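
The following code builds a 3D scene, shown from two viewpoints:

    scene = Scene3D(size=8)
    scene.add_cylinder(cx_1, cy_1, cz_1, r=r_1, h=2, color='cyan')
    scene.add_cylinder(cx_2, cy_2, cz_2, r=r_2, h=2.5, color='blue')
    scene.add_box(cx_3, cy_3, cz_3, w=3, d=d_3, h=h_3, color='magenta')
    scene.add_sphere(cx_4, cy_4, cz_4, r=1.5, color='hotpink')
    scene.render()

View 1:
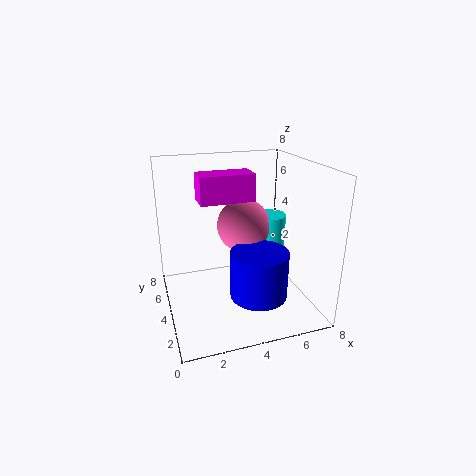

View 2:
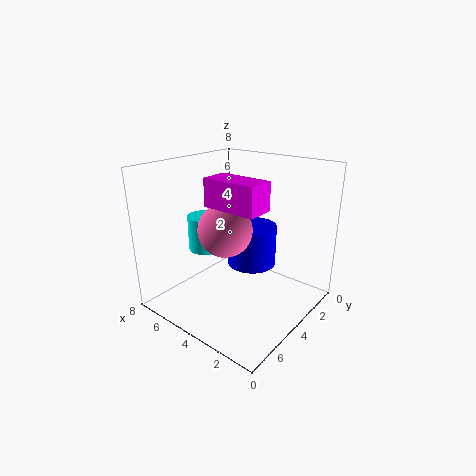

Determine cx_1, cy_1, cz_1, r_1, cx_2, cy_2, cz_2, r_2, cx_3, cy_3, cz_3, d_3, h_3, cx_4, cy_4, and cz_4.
cx_1 = 6, cy_1 = 4.5, cz_1 = 3, r_1 = 1, cx_2 = 4.5, cy_2 = 2, cz_2 = 1.5, r_2 = 1.5, cx_3 = 2, cy_3 = 4, cz_3 = 6, d_3 = 1.5, h_3 = 1.5, cx_4 = 4.5, cy_4 = 4.5, cz_4 = 4.5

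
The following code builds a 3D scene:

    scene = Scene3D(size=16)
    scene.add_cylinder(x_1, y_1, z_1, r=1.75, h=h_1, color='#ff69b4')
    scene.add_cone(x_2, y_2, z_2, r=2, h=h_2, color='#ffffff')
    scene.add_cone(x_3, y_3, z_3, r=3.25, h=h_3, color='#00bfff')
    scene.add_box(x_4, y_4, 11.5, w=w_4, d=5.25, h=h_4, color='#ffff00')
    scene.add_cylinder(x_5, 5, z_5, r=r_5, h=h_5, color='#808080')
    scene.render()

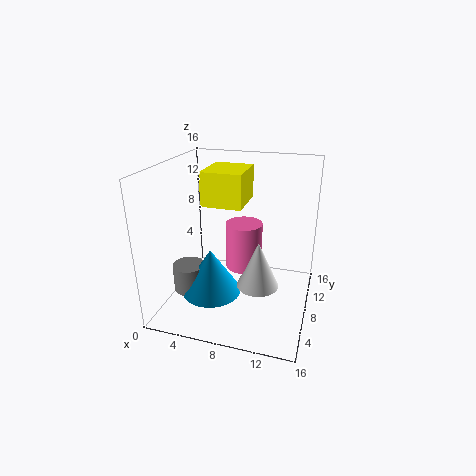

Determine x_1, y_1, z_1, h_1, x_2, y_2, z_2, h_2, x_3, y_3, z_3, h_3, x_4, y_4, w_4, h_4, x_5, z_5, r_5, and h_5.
x_1 = 9.75, y_1 = 4.25, z_1 = 7, h_1 = 4.5, x_2 = 11.5, y_2 = 3, z_2 = 5.75, h_2 = 4.5, x_3 = 5.75, y_3 = 5.25, z_3 = 2.5, h_3 = 5, x_4 = 4, y_4 = 7.25, w_4 = 4.5, h_4 = 3.75, x_5 = 3.25, z_5 = 2.5, r_5 = 1.75, h_5 = 3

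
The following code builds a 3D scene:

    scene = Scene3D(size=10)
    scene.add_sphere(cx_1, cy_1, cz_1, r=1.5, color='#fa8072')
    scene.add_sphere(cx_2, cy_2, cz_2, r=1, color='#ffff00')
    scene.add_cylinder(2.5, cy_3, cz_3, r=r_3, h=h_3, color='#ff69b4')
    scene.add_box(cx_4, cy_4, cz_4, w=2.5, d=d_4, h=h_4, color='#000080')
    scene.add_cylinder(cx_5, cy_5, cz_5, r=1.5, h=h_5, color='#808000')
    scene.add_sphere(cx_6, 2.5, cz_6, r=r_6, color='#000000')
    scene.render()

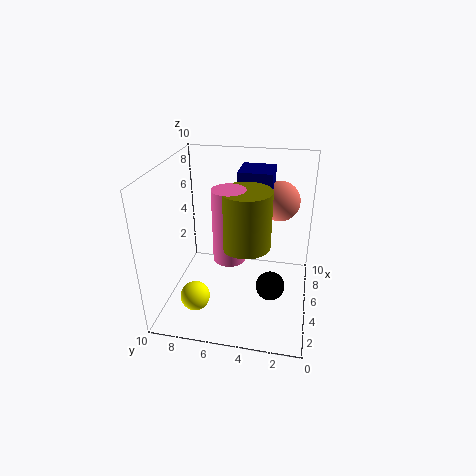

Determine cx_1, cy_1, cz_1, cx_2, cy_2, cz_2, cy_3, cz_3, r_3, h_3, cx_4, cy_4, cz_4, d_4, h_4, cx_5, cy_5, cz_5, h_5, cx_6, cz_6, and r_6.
cx_1 = 8.5, cy_1 = 2.5, cz_1 = 6.5, cx_2 = 2.5, cy_2 = 7.5, cz_2 = 1.5, cy_3 = 5, cz_3 = 5, r_3 = 1, h_3 = 4.5, cx_4 = 7, cy_4 = 3, cz_4 = 7, d_4 = 2.5, h_4 = 2, cx_5 = 2.5, cy_5 = 4, cz_5 = 6, h_5 = 3.5, cx_6 = 4, cz_6 = 2, r_6 = 1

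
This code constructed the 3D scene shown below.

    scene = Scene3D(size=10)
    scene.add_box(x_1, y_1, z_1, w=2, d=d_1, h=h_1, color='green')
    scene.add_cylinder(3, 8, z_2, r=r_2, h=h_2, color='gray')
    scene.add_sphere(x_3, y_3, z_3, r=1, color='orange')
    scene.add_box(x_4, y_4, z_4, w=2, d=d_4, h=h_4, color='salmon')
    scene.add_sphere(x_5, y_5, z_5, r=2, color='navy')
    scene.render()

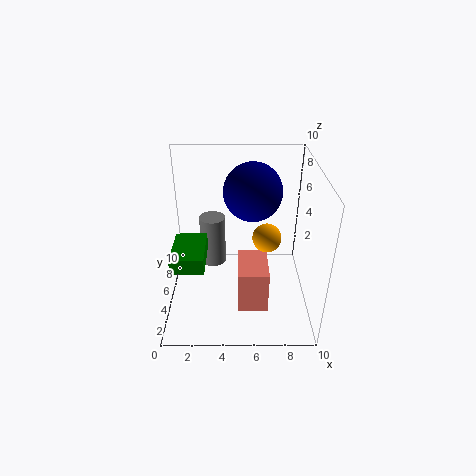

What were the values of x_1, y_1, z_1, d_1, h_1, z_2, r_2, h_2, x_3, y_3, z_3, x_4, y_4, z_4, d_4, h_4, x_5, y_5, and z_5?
x_1 = 1; y_1 = 1; z_1 = 5; d_1 = 3; h_1 = 1; z_2 = 1; r_2 = 1; h_2 = 4; x_3 = 7; y_3 = 5; z_3 = 5; x_4 = 5; y_4 = 2; z_4 = 1; d_4 = 3; h_4 = 3; x_5 = 6; y_5 = 6; z_5 = 8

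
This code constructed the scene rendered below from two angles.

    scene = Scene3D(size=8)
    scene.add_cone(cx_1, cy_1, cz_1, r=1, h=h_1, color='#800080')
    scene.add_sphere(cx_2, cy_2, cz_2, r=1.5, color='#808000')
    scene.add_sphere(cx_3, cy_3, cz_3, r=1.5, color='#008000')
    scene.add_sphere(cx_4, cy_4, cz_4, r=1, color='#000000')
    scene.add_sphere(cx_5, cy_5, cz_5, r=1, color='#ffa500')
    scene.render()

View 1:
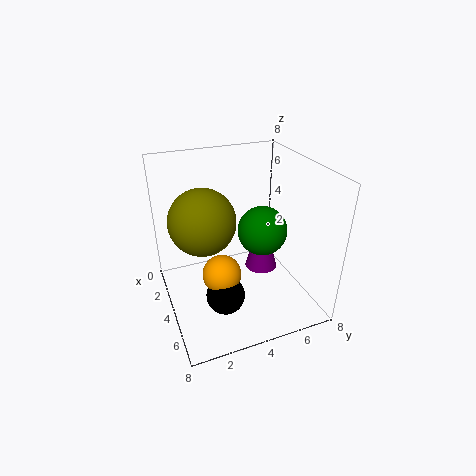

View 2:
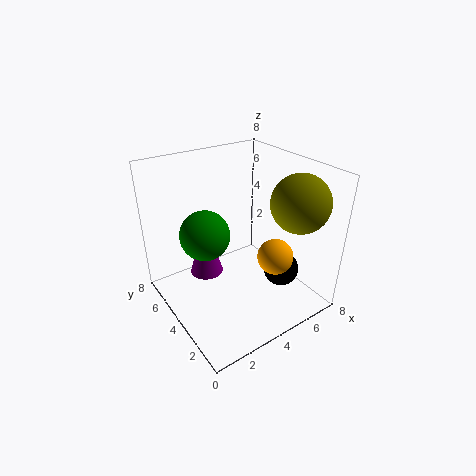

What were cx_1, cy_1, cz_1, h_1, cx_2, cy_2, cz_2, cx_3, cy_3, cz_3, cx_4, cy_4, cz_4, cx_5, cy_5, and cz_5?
cx_1 = 3; cy_1 = 6; cz_1 = 1; h_1 = 3.5; cx_2 = 6; cy_2 = 1.5; cz_2 = 6.5; cx_3 = 3; cy_3 = 6; cz_3 = 3.5; cx_4 = 6; cy_4 = 2.5; cz_4 = 2; cx_5 = 5.5; cy_5 = 2.5; cz_5 = 3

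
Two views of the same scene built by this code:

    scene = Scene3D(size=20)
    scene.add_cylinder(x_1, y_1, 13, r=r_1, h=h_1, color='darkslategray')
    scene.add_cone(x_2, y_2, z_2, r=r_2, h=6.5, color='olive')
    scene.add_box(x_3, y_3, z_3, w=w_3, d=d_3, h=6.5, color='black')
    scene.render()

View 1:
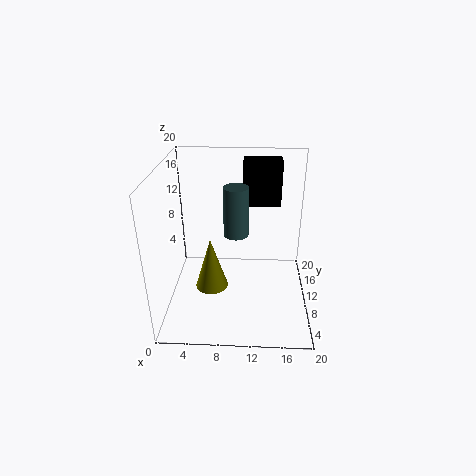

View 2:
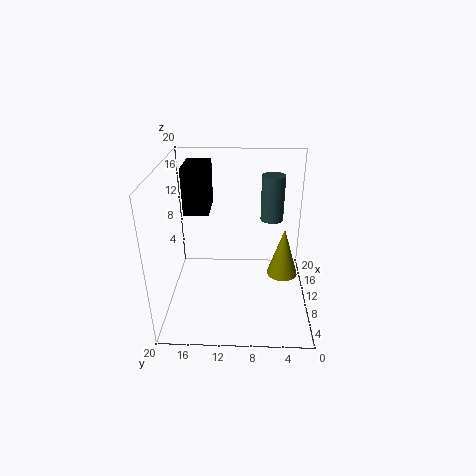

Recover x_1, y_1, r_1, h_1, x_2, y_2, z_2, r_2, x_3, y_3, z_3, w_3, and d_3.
x_1 = 10, y_1 = 5.5, r_1 = 1.5, h_1 = 6, x_2 = 7, y_2 = 4, z_2 = 6.5, r_2 = 2, x_3 = 10.5, y_3 = 14, z_3 = 13, w_3 = 5.5, d_3 = 3.5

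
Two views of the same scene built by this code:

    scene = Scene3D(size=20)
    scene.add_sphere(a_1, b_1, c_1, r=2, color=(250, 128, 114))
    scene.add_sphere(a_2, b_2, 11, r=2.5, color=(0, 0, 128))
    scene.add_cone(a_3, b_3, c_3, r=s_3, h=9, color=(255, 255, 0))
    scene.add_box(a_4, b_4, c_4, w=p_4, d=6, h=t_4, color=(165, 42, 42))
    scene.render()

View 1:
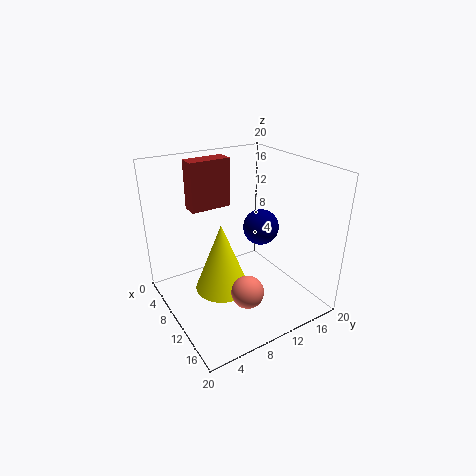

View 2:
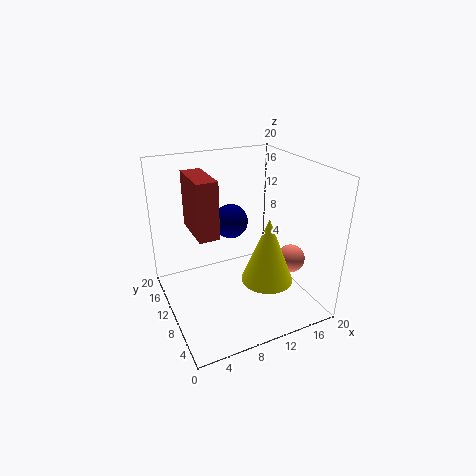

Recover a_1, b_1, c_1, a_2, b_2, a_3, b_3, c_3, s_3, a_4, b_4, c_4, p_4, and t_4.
a_1 = 17
b_1 = 7
c_1 = 6.5
a_2 = 10.5
b_2 = 13.5
a_3 = 12.5
b_3 = 6
c_3 = 5
s_3 = 3.5
a_4 = 3
b_4 = 5.5
c_4 = 13
p_4 = 2.5
t_4 = 7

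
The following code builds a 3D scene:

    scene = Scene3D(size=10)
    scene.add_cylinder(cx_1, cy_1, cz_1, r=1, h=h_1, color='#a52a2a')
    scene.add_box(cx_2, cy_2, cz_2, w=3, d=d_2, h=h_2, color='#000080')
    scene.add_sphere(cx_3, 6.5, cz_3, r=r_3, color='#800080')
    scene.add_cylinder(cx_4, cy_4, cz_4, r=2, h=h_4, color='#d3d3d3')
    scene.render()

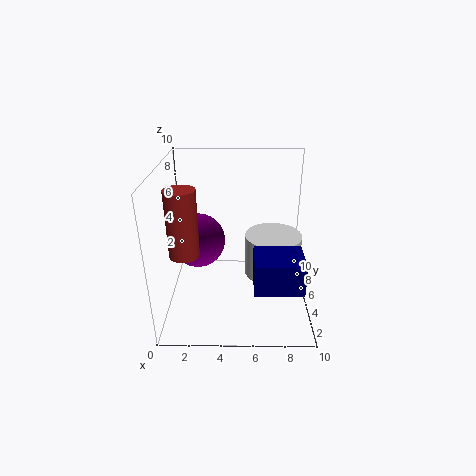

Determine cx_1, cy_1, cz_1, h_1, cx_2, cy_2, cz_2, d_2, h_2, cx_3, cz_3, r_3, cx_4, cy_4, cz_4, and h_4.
cx_1 = 1.5, cy_1 = 3.5, cz_1 = 4.5, h_1 = 4.5, cx_2 = 6, cy_2 = 0.5, cz_2 = 3.5, d_2 = 2.5, h_2 = 2, cx_3 = 2, cz_3 = 4, r_3 = 2, cx_4 = 7.5, cy_4 = 5.5, cz_4 = 2, h_4 = 3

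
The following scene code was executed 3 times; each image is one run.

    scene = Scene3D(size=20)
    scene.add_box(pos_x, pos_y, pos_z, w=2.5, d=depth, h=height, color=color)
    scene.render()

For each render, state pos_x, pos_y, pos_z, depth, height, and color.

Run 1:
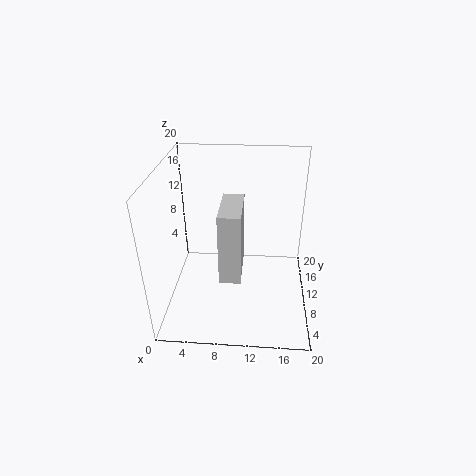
pos_x = 8.5; pos_y = 1; pos_z = 9.5; depth = 6; height = 8.5; color = 'lightgray'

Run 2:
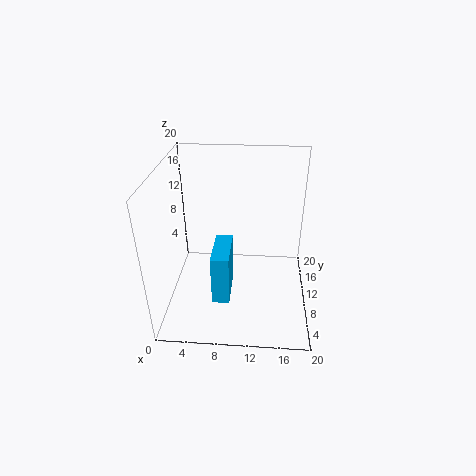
pos_x = 6.5; pos_y = 6.5; pos_z = 1; depth = 6.5; height = 7.5; color = 'deepskyblue'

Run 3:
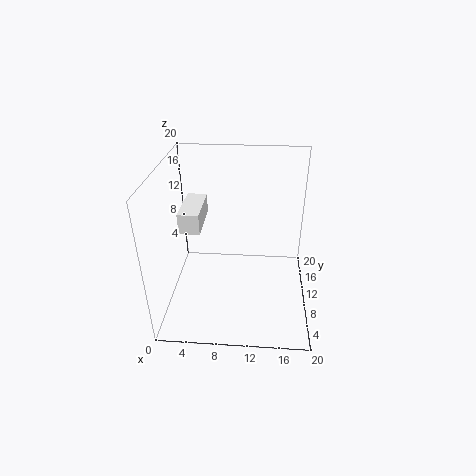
pos_x = 3.5; pos_y = 4; pos_z = 14; depth = 6; height = 2.5; color = 'white'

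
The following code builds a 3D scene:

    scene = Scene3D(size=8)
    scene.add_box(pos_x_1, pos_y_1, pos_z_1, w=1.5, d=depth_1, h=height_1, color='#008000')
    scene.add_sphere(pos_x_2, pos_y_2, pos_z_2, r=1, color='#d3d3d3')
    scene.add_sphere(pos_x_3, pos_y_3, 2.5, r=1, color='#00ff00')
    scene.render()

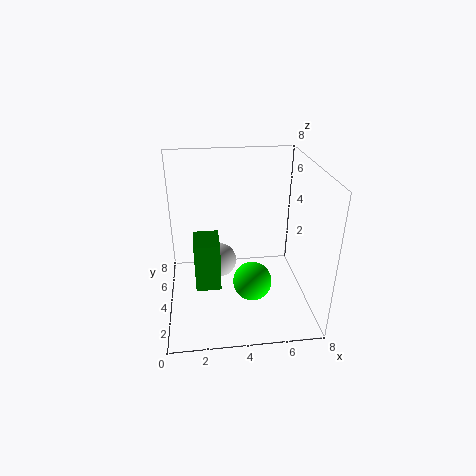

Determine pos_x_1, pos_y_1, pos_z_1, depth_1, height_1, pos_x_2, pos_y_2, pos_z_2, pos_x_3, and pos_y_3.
pos_x_1 = 1.5; pos_y_1 = 4; pos_z_1 = 0.5; depth_1 = 2; height_1 = 3; pos_x_2 = 3; pos_y_2 = 5; pos_z_2 = 2; pos_x_3 = 4.5; pos_y_3 = 2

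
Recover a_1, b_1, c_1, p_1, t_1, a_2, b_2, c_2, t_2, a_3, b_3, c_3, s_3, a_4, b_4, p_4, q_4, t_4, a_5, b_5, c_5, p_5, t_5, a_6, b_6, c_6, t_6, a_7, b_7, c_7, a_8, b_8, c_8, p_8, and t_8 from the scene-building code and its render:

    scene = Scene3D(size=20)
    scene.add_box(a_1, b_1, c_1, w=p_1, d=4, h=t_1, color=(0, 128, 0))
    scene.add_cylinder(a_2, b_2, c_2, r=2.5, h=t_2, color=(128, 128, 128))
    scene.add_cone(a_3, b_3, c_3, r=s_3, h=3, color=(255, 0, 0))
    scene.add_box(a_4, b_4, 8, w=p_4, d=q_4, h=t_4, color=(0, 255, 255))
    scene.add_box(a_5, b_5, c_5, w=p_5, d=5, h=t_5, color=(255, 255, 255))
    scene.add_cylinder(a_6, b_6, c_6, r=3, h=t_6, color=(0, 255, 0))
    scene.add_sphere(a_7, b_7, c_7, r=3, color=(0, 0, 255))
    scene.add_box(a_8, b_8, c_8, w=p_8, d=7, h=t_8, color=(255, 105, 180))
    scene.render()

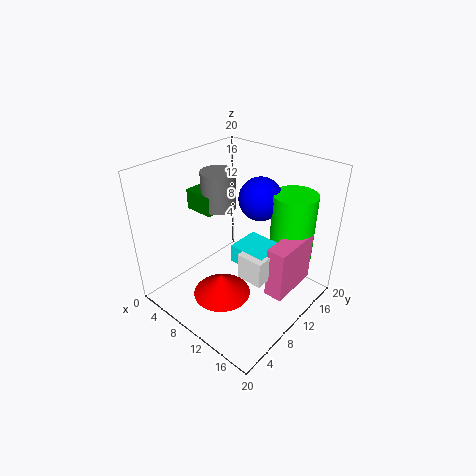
a_1 = 1, b_1 = 9, c_1 = 12, p_1 = 4.5, t_1 = 3, a_2 = 5, b_2 = 11.5, c_2 = 12.5, t_2 = 5.5, a_3 = 10, b_3 = 6.5, c_3 = 2.5, s_3 = 4, a_4 = 11, b_4 = 7.5, p_4 = 5, q_4 = 4.5, t_4 = 2.5, a_5 = 13, b_5 = 6.5, c_5 = 7, p_5 = 3.5, t_5 = 3.5, a_6 = 15.5, b_6 = 15, c_6 = 7, t_6 = 9.5, a_7 = 11, b_7 = 13.5, c_7 = 15, a_8 = 16, b_8 = 8.5, c_8 = 4.5, p_8 = 2.5, t_8 = 7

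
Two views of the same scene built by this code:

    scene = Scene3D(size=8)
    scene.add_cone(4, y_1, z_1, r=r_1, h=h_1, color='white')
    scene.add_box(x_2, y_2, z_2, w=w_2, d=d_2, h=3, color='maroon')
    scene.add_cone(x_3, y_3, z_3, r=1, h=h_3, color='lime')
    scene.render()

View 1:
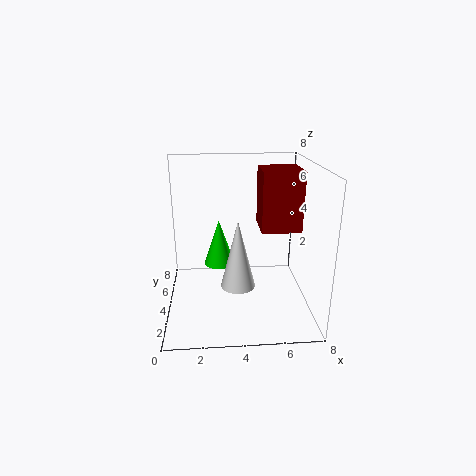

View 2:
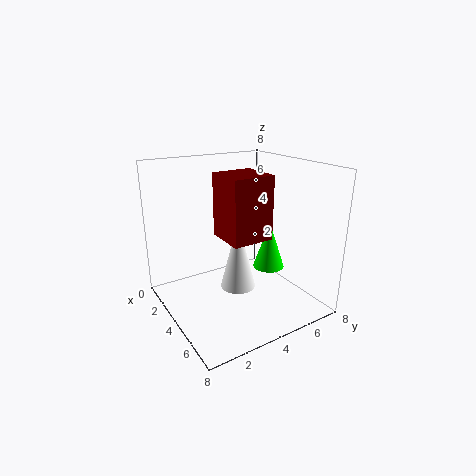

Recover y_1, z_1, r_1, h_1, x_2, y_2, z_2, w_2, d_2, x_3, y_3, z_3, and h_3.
y_1 = 4, z_1 = 1, r_1 = 1, h_1 = 4, x_2 = 5, y_2 = 2, z_2 = 5, w_2 = 2, d_2 = 2, x_3 = 3, y_3 = 7, z_3 = 1, h_3 = 3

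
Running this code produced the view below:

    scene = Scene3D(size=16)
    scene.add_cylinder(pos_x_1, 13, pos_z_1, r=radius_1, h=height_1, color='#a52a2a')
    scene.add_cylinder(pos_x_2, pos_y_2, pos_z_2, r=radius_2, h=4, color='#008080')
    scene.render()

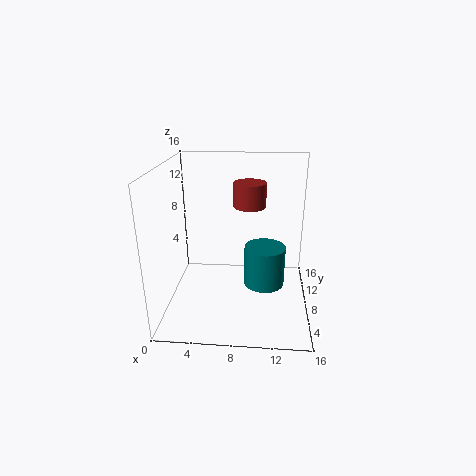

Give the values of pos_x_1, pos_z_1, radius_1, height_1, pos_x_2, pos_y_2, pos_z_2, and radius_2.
pos_x_1 = 9
pos_z_1 = 10
radius_1 = 2
height_1 = 3
pos_x_2 = 11
pos_y_2 = 4
pos_z_2 = 5
radius_2 = 2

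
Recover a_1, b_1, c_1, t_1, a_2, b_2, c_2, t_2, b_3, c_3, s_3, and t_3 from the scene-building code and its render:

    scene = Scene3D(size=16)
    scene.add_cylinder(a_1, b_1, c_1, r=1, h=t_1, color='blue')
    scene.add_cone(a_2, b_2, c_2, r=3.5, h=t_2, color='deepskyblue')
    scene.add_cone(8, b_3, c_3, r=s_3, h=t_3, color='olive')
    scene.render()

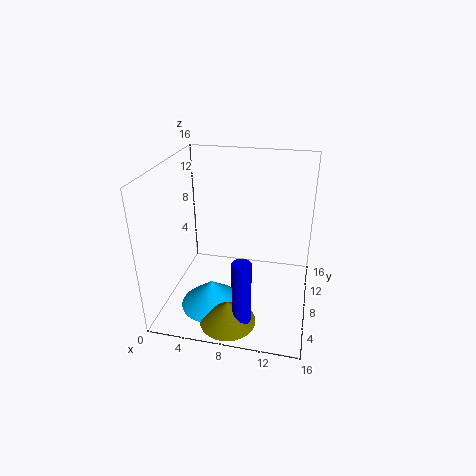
a_1 = 9.5, b_1 = 3, c_1 = 0.5, t_1 = 7.5, a_2 = 5.5, b_2 = 5.5, c_2 = 0.5, t_2 = 3, b_3 = 3, c_3 = 0.5, s_3 = 3, t_3 = 2.5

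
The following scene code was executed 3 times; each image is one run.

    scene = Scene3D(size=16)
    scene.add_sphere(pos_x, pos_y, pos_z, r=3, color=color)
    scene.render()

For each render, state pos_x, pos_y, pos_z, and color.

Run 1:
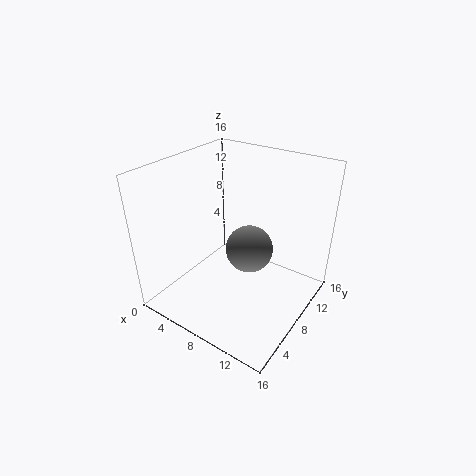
pos_x = 7
pos_y = 12
pos_z = 4
color = 'gray'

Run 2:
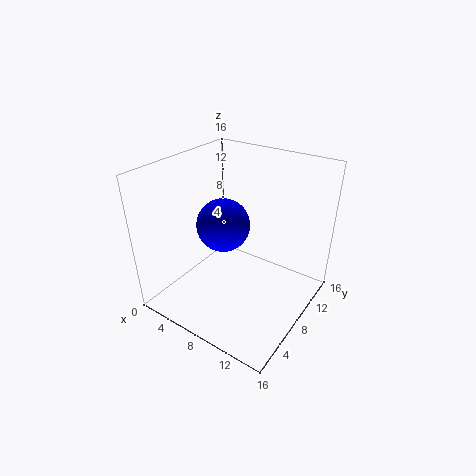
pos_x = 6
pos_y = 8
pos_z = 9
color = 'blue'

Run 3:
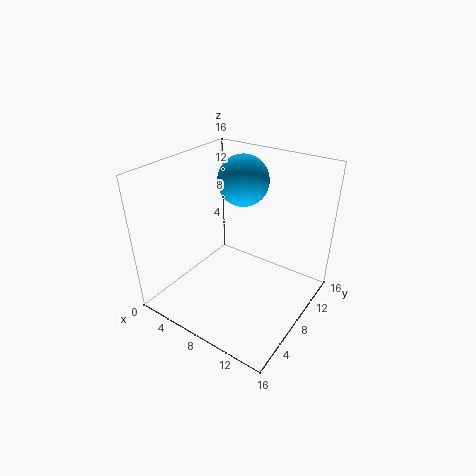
pos_x = 6
pos_y = 12
pos_z = 13
color = 'deepskyblue'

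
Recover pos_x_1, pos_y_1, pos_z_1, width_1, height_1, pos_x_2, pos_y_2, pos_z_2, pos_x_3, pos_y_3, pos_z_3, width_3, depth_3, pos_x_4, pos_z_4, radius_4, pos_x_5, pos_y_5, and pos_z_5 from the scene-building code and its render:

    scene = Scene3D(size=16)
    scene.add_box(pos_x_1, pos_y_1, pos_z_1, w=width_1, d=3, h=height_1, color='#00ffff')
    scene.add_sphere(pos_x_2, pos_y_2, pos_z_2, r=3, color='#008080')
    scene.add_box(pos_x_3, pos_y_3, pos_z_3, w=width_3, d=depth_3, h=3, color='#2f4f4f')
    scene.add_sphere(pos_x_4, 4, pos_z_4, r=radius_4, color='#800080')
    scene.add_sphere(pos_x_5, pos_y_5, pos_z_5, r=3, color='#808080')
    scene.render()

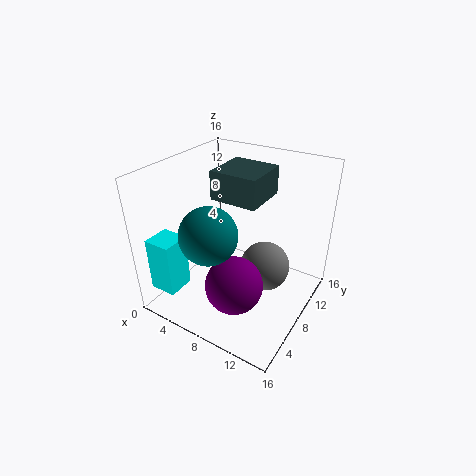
pos_x_1 = 1, pos_y_1 = 1, pos_z_1 = 3, width_1 = 3, height_1 = 6, pos_x_2 = 7, pos_y_2 = 4, pos_z_2 = 10, pos_x_3 = 6, pos_y_3 = 6, pos_z_3 = 13, width_3 = 5, depth_3 = 5, pos_x_4 = 10, pos_z_4 = 5, radius_4 = 3, pos_x_5 = 10, pos_y_5 = 11, pos_z_5 = 3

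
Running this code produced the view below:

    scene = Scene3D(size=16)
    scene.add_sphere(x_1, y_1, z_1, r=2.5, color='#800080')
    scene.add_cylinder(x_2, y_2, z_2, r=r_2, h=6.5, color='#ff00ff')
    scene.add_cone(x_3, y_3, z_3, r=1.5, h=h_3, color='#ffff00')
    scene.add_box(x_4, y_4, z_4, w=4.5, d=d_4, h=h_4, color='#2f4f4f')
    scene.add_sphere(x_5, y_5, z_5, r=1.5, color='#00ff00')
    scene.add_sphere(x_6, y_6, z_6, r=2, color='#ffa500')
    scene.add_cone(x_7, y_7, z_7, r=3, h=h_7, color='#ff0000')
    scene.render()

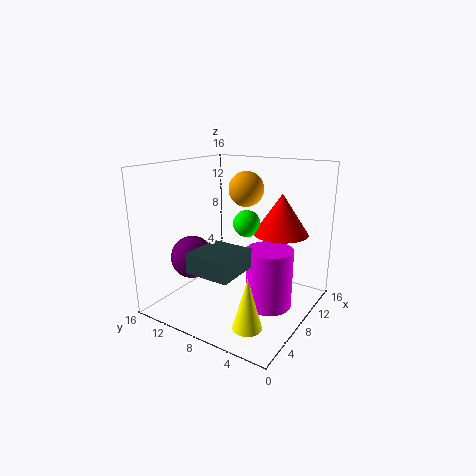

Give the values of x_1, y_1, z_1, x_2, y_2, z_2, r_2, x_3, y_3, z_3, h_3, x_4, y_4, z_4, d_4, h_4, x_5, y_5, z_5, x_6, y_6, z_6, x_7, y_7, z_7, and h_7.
x_1 = 6.5
y_1 = 13.5
z_1 = 5
x_2 = 8
y_2 = 4
z_2 = 1
r_2 = 2.5
x_3 = 3.5
y_3 = 4
z_3 = 0.5
h_3 = 5.5
x_4 = 0.5
y_4 = 4.5
z_4 = 6.5
d_4 = 4.5
h_4 = 2
x_5 = 9
y_5 = 7.5
z_5 = 9.5
x_6 = 10.5
y_6 = 8.5
z_6 = 13
x_7 = 10.5
y_7 = 4
z_7 = 8.5
h_7 = 4.5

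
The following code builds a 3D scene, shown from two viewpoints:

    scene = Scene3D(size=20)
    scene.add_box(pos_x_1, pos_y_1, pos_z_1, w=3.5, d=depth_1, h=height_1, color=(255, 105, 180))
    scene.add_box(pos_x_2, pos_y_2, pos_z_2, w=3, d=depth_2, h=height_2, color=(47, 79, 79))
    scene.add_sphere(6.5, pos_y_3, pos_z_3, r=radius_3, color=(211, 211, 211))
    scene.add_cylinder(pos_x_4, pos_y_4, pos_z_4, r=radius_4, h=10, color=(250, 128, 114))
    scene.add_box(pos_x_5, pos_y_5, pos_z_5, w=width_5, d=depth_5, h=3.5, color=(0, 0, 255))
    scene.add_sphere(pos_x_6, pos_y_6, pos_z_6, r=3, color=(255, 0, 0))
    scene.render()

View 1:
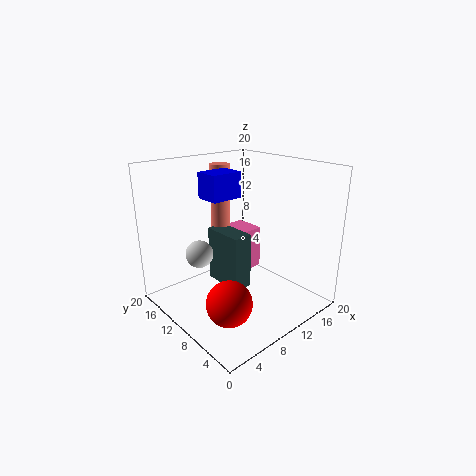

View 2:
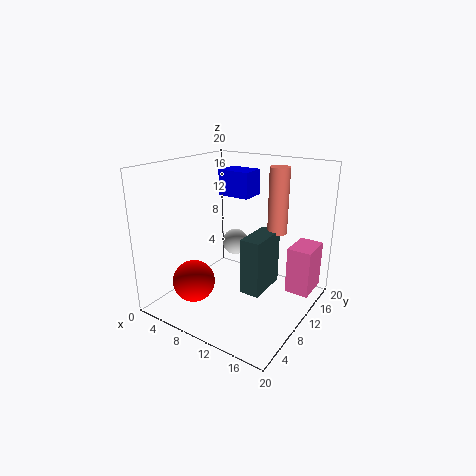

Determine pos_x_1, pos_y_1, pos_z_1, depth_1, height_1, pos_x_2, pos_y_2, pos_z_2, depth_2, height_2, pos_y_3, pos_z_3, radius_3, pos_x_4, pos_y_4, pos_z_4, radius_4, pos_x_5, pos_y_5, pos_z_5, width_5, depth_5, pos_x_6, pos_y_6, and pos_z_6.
pos_x_1 = 15.5, pos_y_1 = 14.5, pos_z_1 = 1, depth_1 = 5, height_1 = 7, pos_x_2 = 10, pos_y_2 = 10.5, pos_z_2 = 1, depth_2 = 6.5, height_2 = 8.5, pos_y_3 = 14.5, pos_z_3 = 7, radius_3 = 2, pos_x_4 = 12.5, pos_y_4 = 17, pos_z_4 = 9, radius_4 = 1.5, pos_x_5 = 6.5, pos_y_5 = 10.5, pos_z_5 = 15.5, width_5 = 4.5, depth_5 = 3.5, pos_x_6 = 5, pos_y_6 = 6, pos_z_6 = 3.5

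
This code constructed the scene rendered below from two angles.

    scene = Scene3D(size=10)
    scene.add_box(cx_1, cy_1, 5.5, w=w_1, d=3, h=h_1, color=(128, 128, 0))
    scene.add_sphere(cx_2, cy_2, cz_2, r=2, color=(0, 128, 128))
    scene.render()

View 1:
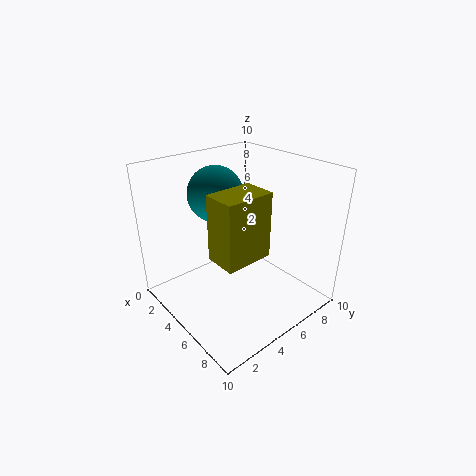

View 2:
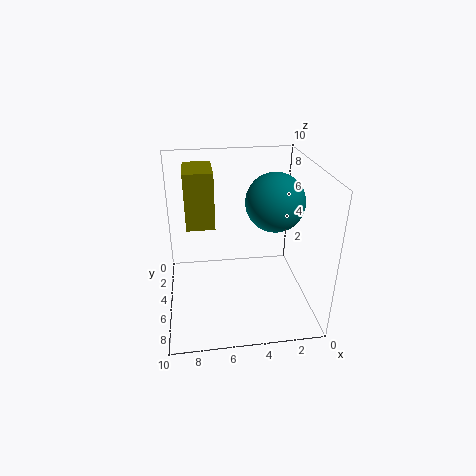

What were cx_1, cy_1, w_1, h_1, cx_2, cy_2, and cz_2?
cx_1 = 6.5
cy_1 = 1.5
w_1 = 2
h_1 = 4
cx_2 = 2.5
cy_2 = 5
cz_2 = 7.5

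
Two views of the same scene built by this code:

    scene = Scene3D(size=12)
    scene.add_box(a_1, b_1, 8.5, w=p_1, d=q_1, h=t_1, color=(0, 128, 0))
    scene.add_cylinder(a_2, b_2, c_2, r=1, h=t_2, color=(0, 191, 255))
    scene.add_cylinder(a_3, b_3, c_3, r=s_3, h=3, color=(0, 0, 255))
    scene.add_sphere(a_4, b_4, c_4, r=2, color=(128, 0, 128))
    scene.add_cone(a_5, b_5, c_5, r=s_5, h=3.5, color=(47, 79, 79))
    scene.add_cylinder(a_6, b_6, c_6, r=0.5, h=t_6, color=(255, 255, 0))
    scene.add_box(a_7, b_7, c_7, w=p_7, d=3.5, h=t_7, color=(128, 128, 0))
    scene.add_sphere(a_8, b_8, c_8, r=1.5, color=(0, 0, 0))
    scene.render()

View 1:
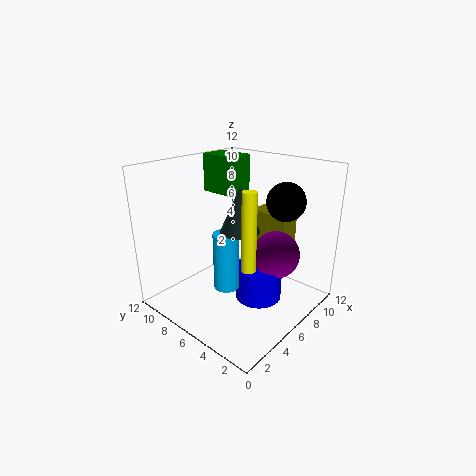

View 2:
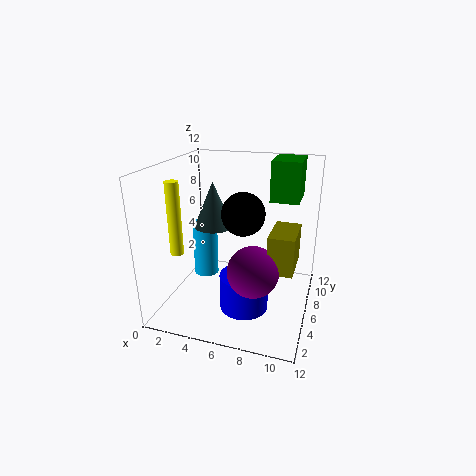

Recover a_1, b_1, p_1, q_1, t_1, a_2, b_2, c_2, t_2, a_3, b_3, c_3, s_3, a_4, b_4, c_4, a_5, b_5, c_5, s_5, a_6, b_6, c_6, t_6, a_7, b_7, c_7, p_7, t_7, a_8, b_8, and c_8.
a_1 = 8, b_1 = 8.5, p_1 = 2.5, q_1 = 3.5, t_1 = 3.5, a_2 = 3.5, b_2 = 5, c_2 = 3, t_2 = 4.5, a_3 = 7, b_3 = 4.5, c_3 = 0.5, s_3 = 2, a_4 = 8, b_4 = 3.5, c_4 = 4.5, a_5 = 4.5, b_5 = 4.5, c_5 = 7.5, s_5 = 1.5, a_6 = 2.5, b_6 = 2, c_6 = 6, t_6 = 5.5, a_7 = 9, b_7 = 3.5, c_7 = 4.5, p_7 = 2, t_7 = 3, a_8 = 7.5, b_8 = 2.5, c_8 = 9.5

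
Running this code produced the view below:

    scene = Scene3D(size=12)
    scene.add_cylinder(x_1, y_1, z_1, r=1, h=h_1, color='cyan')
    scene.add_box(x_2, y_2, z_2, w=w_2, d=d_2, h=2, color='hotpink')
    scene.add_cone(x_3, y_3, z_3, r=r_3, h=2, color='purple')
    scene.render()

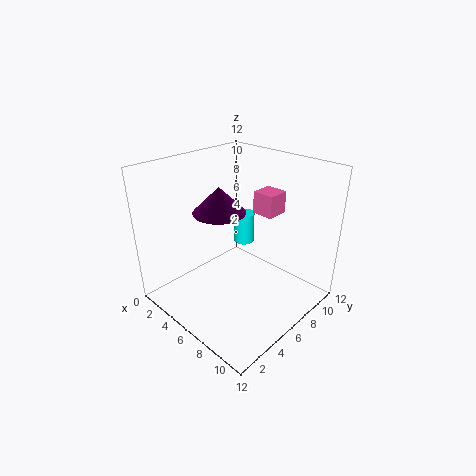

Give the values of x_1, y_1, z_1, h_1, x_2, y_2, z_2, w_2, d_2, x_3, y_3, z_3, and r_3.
x_1 = 3
y_1 = 10
z_1 = 3
h_1 = 3
x_2 = 5
y_2 = 9
z_2 = 7
w_2 = 2
d_2 = 2
x_3 = 6
y_3 = 4
z_3 = 9
r_3 = 2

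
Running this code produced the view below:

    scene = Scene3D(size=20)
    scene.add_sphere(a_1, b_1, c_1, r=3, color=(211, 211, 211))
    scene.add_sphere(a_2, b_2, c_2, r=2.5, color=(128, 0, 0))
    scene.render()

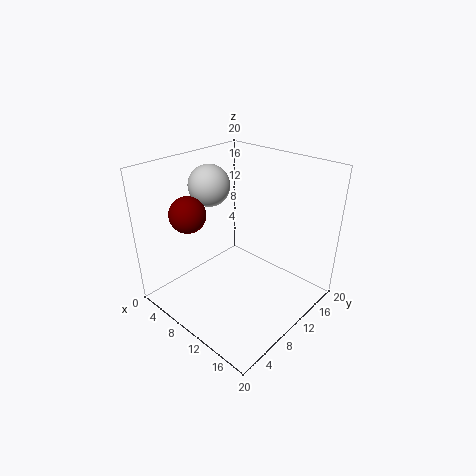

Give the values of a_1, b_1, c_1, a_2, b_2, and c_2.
a_1 = 4
b_1 = 10.5
c_1 = 16
a_2 = 5
b_2 = 5.5
c_2 = 13.5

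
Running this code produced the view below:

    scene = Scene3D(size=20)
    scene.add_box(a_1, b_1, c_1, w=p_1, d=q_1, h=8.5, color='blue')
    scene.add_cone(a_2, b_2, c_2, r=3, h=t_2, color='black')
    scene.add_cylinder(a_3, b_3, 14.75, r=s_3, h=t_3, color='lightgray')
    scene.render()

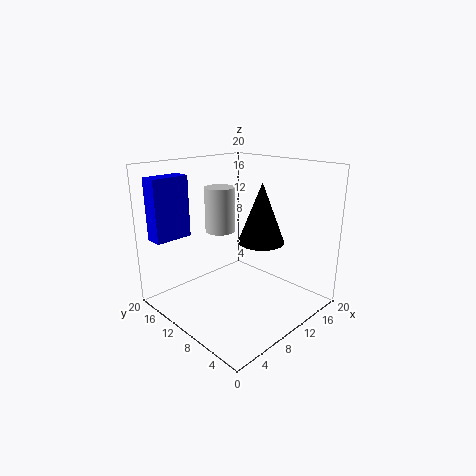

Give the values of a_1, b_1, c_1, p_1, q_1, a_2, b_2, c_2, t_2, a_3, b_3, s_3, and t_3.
a_1 = 0.75
b_1 = 15.5
c_1 = 10
p_1 = 5.25
q_1 = 2.5
a_2 = 10.25
b_2 = 6
c_2 = 10.5
t_2 = 7.75
a_3 = 1.5
b_3 = 4
s_3 = 1.5
t_3 = 4.5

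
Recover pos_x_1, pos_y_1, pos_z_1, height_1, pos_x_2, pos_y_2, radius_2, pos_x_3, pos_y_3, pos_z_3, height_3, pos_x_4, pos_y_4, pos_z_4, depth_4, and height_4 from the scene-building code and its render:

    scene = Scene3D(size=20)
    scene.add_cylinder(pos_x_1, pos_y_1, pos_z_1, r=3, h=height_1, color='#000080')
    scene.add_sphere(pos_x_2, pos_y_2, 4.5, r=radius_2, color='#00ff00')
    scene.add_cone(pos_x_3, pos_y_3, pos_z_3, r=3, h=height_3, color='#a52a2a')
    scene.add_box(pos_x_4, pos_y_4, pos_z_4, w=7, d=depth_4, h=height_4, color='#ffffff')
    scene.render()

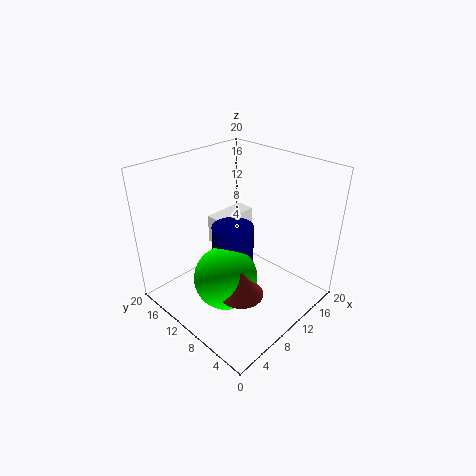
pos_x_1 = 10.5, pos_y_1 = 11.5, pos_z_1 = 3, height_1 = 8, pos_x_2 = 7.5, pos_y_2 = 10, radius_2 = 4.5, pos_x_3 = 7, pos_y_3 = 6.5, pos_z_3 = 4, height_3 = 3.5, pos_x_4 = 11.5, pos_y_4 = 15, pos_z_4 = 5.5, depth_4 = 3, height_4 = 4.5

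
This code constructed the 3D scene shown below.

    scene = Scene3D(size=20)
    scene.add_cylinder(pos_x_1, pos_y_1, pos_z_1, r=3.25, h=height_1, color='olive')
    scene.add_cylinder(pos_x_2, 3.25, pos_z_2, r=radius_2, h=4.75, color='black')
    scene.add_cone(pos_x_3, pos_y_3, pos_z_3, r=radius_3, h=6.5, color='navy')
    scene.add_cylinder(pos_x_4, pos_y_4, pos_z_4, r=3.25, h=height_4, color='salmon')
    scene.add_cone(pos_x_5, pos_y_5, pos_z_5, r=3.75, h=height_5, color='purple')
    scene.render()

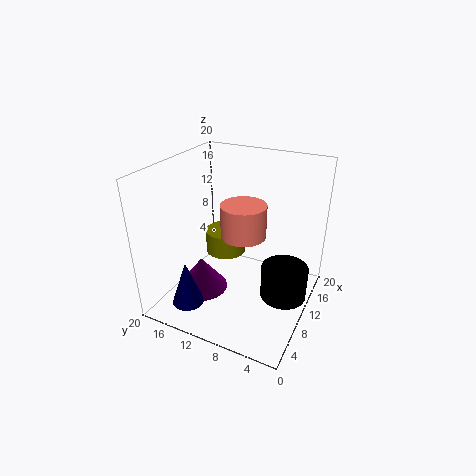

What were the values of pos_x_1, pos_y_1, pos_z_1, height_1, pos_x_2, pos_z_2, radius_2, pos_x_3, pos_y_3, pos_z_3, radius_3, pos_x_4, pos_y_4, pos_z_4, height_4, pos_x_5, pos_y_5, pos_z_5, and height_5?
pos_x_1 = 16, pos_y_1 = 15.25, pos_z_1 = 3.5, height_1 = 3.75, pos_x_2 = 11, pos_z_2 = 1.75, radius_2 = 3.25, pos_x_3 = 4.75, pos_y_3 = 15.5, pos_z_3 = 0.75, radius_3 = 2.25, pos_x_4 = 11.75, pos_y_4 = 10, pos_z_4 = 9.5, height_4 = 4.75, pos_x_5 = 8.75, pos_y_5 = 15.5, pos_z_5 = 0.75, height_5 = 5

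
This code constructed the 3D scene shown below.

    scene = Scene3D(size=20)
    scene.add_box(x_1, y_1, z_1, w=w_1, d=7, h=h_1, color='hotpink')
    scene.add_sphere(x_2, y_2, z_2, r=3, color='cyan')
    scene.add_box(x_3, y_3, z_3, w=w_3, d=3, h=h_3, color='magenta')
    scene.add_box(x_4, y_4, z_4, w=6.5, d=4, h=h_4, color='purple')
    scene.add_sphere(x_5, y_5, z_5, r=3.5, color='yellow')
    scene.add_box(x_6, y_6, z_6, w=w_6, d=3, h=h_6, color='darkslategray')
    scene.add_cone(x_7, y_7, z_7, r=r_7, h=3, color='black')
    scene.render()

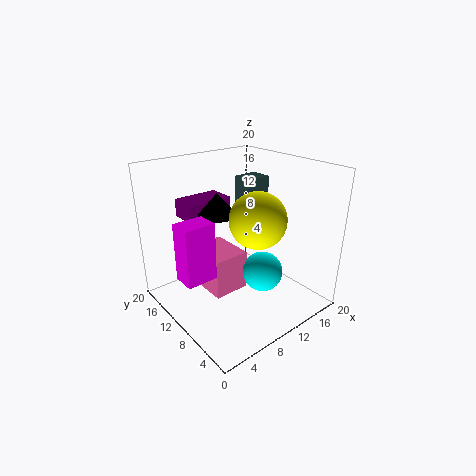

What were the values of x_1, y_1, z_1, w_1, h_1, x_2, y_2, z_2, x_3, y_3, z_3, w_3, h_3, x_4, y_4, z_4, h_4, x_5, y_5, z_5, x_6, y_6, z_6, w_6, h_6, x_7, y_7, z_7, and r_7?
x_1 = 7, y_1 = 11, z_1 = 0.5, w_1 = 5.5, h_1 = 6, x_2 = 14, y_2 = 9, z_2 = 3.5, x_3 = 0.5, y_3 = 7.5, z_3 = 7, w_3 = 4, h_3 = 7.5, x_4 = 4.5, y_4 = 13, z_4 = 12.5, h_4 = 2.5, x_5 = 9, y_5 = 5, z_5 = 14.5, x_6 = 11.5, y_6 = 9.5, z_6 = 12, w_6 = 3.5, h_6 = 6, x_7 = 7, y_7 = 10.5, z_7 = 14, r_7 = 2.5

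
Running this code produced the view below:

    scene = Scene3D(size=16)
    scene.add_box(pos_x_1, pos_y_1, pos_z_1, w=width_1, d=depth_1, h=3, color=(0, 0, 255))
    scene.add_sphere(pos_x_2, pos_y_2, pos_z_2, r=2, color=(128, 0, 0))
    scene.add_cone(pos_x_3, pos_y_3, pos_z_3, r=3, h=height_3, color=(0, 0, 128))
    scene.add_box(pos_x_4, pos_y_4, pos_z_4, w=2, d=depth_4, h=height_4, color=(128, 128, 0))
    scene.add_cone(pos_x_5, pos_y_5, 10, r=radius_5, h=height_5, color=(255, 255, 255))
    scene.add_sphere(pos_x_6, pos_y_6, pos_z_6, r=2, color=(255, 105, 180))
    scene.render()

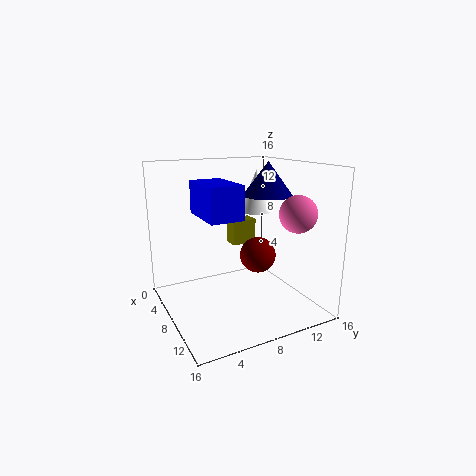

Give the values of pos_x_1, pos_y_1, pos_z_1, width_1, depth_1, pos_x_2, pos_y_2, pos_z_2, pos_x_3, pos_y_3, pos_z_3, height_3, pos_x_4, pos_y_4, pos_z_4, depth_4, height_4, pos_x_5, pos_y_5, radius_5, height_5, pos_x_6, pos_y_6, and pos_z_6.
pos_x_1 = 10; pos_y_1 = 2; pos_z_1 = 12; width_1 = 5; depth_1 = 3; pos_x_2 = 9; pos_y_2 = 10; pos_z_2 = 6; pos_x_3 = 6; pos_y_3 = 13; pos_z_3 = 12; height_3 = 4; pos_x_4 = 3; pos_y_4 = 9; pos_z_4 = 6; depth_4 = 3; height_4 = 3; pos_x_5 = 5; pos_y_5 = 12; radius_5 = 2; height_5 = 5; pos_x_6 = 12; pos_y_6 = 13; pos_z_6 = 11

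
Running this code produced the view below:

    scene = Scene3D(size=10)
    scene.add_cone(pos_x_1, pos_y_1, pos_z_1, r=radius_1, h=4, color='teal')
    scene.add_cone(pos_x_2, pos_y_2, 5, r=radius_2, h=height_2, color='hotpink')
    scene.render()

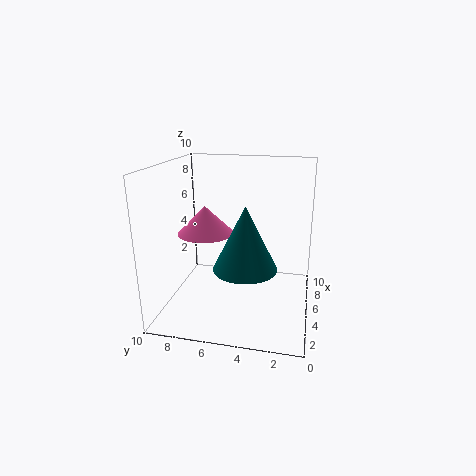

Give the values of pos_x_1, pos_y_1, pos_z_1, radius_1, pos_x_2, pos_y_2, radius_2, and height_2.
pos_x_1 = 2.5; pos_y_1 = 4; pos_z_1 = 4; radius_1 = 2; pos_x_2 = 5.5; pos_y_2 = 7.5; radius_2 = 2; height_2 = 2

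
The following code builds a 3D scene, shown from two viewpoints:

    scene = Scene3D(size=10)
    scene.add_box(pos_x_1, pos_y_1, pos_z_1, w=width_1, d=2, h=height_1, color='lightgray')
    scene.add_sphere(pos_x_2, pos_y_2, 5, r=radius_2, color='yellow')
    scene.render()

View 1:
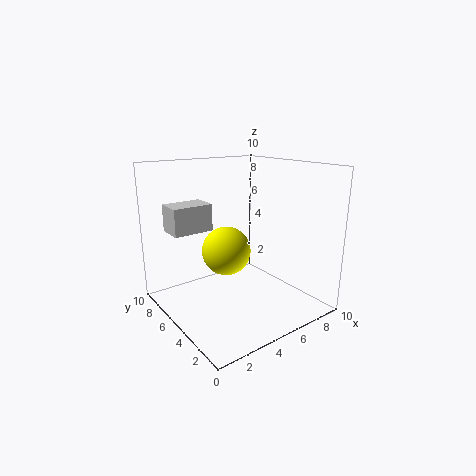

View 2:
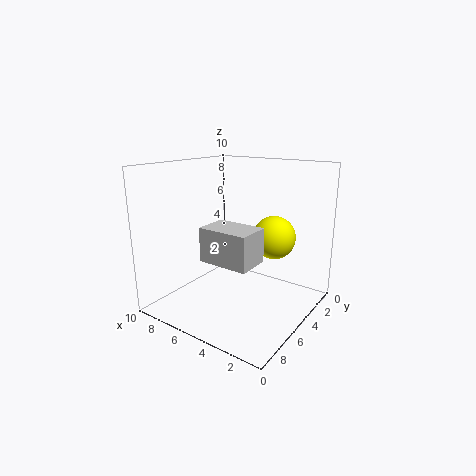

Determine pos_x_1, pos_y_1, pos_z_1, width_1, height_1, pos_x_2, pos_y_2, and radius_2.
pos_x_1 = 1.5; pos_y_1 = 7.5; pos_z_1 = 5; width_1 = 3; height_1 = 2; pos_x_2 = 3; pos_y_2 = 3.5; radius_2 = 1.5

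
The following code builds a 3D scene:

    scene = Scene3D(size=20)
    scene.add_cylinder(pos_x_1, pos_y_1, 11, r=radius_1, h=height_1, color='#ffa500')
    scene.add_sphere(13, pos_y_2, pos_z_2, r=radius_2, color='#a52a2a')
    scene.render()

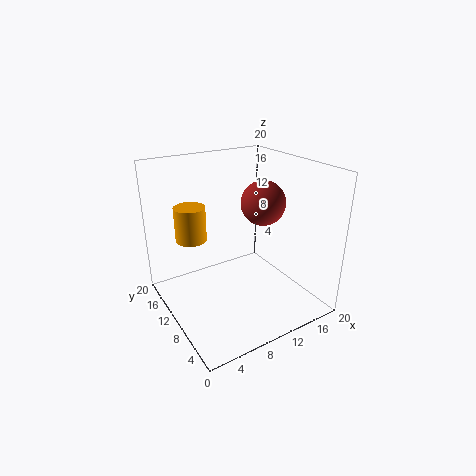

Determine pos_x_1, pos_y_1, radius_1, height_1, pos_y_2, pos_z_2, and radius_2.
pos_x_1 = 3.5
pos_y_1 = 11
radius_1 = 2
height_1 = 4.5
pos_y_2 = 8.5
pos_z_2 = 15
radius_2 = 3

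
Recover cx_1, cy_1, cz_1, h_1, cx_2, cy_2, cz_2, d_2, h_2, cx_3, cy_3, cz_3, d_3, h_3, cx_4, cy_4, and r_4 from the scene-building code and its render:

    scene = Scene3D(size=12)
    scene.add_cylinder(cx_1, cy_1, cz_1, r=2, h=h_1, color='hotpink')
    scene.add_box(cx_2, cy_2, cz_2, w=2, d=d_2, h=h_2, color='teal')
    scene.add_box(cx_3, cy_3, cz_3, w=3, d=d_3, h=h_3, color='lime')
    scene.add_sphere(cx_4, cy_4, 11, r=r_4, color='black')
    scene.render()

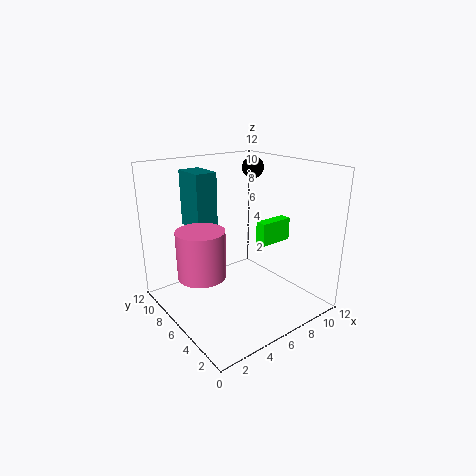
cx_1 = 3; cy_1 = 7; cz_1 = 3; h_1 = 4; cx_2 = 4; cy_2 = 9; cz_2 = 6; d_2 = 3; h_2 = 5; cx_3 = 8; cy_3 = 5; cz_3 = 5; d_3 = 1; h_3 = 2; cx_4 = 10; cy_4 = 9; r_4 = 1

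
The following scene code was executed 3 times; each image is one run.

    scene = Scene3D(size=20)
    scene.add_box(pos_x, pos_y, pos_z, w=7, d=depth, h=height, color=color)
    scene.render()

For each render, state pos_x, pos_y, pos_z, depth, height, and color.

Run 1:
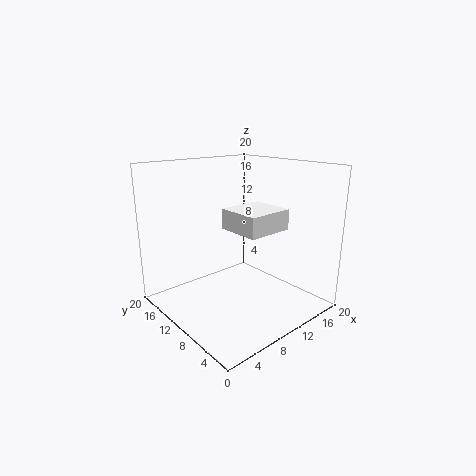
pos_x = 10; pos_y = 7; pos_z = 10.5; depth = 6.5; height = 3; color = 'white'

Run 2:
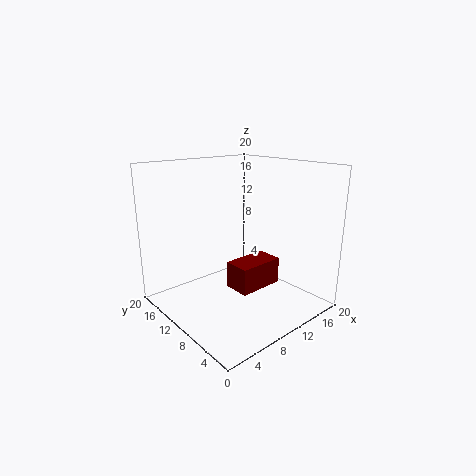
pos_x = 10; pos_y = 8.5; pos_z = 1.5; depth = 4; height = 4; color = 'maroon'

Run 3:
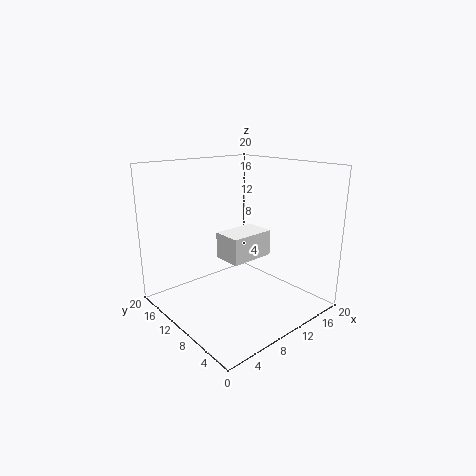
pos_x = 10; pos_y = 10.5; pos_z = 5.5; depth = 4.5; height = 4; color = 'white'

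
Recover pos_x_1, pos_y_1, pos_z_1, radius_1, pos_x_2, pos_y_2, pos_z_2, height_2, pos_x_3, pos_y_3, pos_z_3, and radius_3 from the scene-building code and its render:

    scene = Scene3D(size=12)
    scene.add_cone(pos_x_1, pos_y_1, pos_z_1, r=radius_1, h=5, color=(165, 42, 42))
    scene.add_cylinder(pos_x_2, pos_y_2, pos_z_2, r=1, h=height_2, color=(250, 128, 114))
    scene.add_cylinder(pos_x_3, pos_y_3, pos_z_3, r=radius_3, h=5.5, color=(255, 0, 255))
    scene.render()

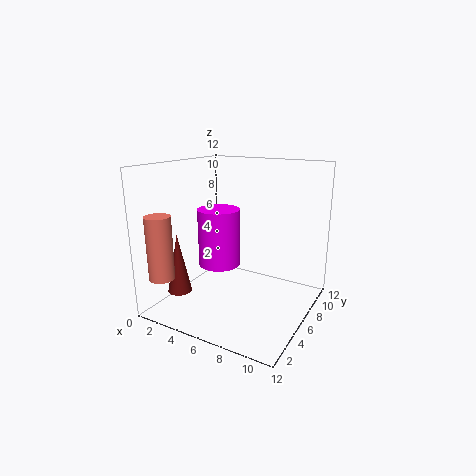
pos_x_1 = 2, pos_y_1 = 3, pos_z_1 = 1.5, radius_1 = 1, pos_x_2 = 2, pos_y_2 = 1, pos_z_2 = 3.5, height_2 = 5, pos_x_3 = 2.5, pos_y_3 = 8.5, pos_z_3 = 2, radius_3 = 2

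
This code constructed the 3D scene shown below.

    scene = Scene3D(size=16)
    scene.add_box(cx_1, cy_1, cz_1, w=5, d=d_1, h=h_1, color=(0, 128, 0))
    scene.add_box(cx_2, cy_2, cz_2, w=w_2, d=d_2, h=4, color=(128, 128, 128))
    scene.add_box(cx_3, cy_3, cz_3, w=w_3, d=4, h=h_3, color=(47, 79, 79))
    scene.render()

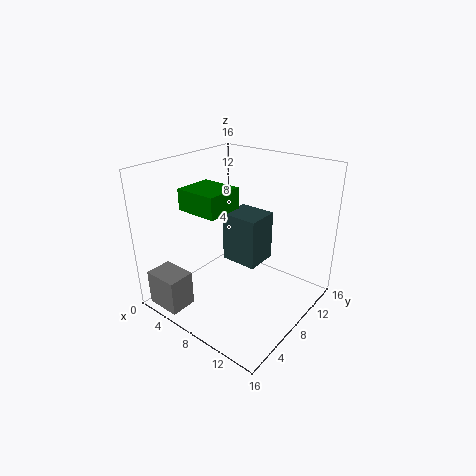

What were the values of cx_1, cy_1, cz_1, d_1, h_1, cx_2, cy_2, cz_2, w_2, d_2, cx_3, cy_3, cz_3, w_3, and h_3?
cx_1 = 1.5, cy_1 = 5.5, cz_1 = 10.5, d_1 = 4.5, h_1 = 2.5, cx_2 = 1, cy_2 = 0.5, cz_2 = 0.5, w_2 = 4, d_2 = 3, cx_3 = 4.5, cy_3 = 9.5, cz_3 = 3.5, w_3 = 4.5, h_3 = 6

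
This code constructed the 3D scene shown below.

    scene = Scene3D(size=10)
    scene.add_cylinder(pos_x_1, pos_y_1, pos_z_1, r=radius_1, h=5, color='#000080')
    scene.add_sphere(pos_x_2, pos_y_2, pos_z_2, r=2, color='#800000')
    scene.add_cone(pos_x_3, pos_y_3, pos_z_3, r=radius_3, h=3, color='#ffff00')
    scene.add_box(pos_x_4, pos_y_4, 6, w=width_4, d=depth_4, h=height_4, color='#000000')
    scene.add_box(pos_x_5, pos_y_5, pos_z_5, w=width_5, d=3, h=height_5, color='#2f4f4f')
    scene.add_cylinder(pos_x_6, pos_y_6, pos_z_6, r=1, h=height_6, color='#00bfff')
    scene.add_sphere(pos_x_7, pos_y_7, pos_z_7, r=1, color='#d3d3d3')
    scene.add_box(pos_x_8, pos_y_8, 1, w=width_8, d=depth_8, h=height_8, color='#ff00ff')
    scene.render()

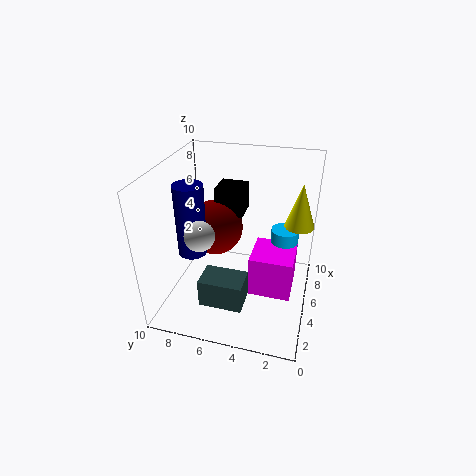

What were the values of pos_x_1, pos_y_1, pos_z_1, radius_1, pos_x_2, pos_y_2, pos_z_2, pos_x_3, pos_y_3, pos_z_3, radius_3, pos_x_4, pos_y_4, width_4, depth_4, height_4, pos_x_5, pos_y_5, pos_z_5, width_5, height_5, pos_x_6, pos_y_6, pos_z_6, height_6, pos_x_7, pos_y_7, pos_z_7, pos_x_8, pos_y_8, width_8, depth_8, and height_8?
pos_x_1 = 4
pos_y_1 = 8
pos_z_1 = 4
radius_1 = 1
pos_x_2 = 6
pos_y_2 = 7
pos_z_2 = 5
pos_x_3 = 6
pos_y_3 = 1
pos_z_3 = 6
radius_3 = 1
pos_x_4 = 6
pos_y_4 = 5
width_4 = 2
depth_4 = 2
height_4 = 2
pos_x_5 = 2
pos_y_5 = 4
pos_z_5 = 1
width_5 = 2
height_5 = 2
pos_x_6 = 7
pos_y_6 = 2
pos_z_6 = 2
height_6 = 3
pos_x_7 = 3
pos_y_7 = 7
pos_z_7 = 6
pos_x_8 = 4
pos_y_8 = 1
width_8 = 3
depth_8 = 3
height_8 = 3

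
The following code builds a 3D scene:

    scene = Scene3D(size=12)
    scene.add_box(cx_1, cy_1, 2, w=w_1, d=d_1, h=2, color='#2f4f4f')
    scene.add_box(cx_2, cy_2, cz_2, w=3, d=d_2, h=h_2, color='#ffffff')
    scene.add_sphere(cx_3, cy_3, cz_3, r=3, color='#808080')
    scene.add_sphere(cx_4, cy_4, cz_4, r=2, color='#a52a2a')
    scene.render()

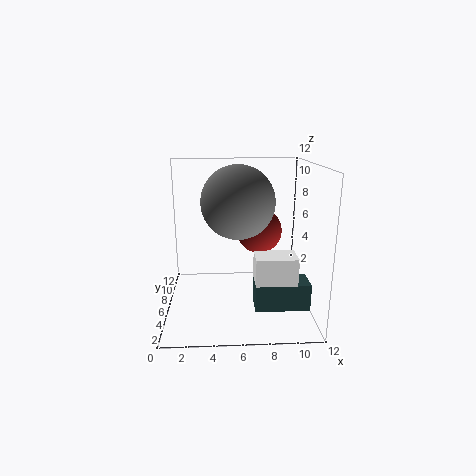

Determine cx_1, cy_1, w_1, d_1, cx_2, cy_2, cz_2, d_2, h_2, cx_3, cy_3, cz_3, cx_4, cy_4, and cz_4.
cx_1 = 7, cy_1 = 1, w_1 = 4, d_1 = 2, cx_2 = 7, cy_2 = 1, cz_2 = 3, d_2 = 2, h_2 = 3, cx_3 = 6, cy_3 = 6, cz_3 = 9, cx_4 = 8, cy_4 = 8, cz_4 = 6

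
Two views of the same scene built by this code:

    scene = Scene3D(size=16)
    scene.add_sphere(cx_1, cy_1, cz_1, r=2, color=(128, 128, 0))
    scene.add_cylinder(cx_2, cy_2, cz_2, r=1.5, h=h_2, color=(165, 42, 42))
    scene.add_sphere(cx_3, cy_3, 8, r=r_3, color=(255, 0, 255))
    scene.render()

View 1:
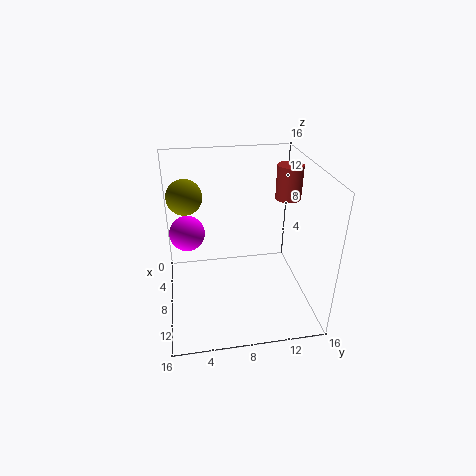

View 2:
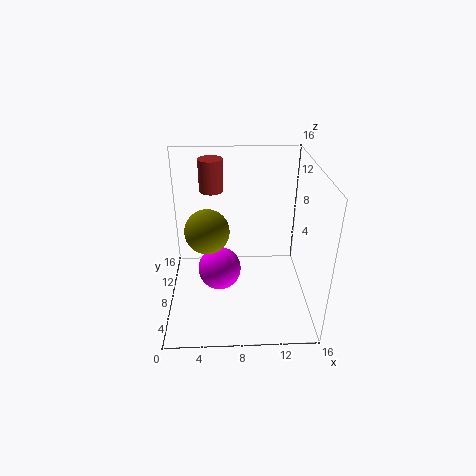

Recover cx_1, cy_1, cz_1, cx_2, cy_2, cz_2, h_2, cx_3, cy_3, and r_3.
cx_1 = 5; cy_1 = 2.5; cz_1 = 12; cx_2 = 5; cy_2 = 14.5; cz_2 = 11; h_2 = 4; cx_3 = 6; cy_3 = 2.5; r_3 = 2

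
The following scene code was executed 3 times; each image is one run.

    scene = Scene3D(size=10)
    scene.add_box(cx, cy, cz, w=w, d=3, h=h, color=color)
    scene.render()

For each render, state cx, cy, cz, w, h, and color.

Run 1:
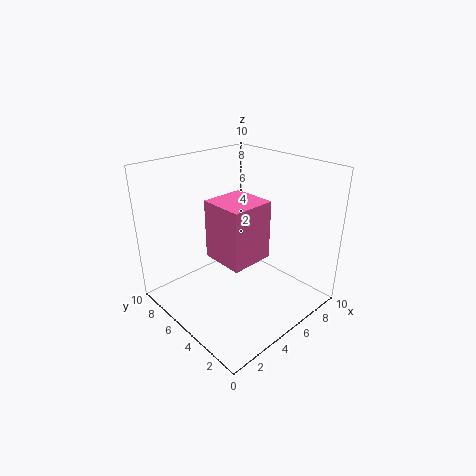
cx = 3, cy = 3, cz = 4, w = 3, h = 4, color = 'hotpink'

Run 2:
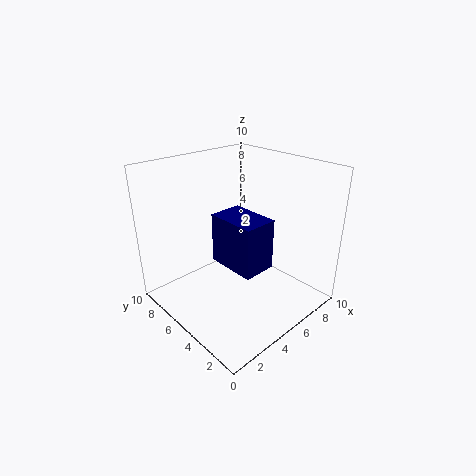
cx = 2, cy = 1, cz = 5, w = 2, h = 3, color = 'navy'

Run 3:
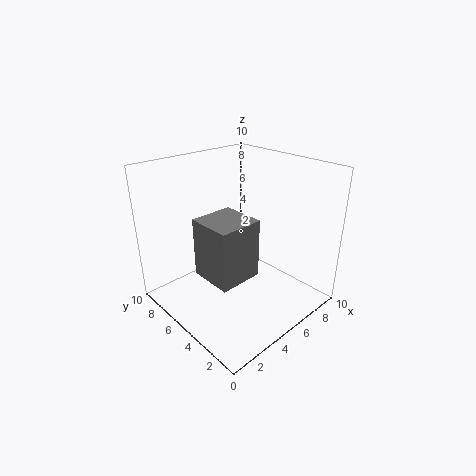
cx = 2, cy = 3, cz = 3, w = 3, h = 4, color = 'gray'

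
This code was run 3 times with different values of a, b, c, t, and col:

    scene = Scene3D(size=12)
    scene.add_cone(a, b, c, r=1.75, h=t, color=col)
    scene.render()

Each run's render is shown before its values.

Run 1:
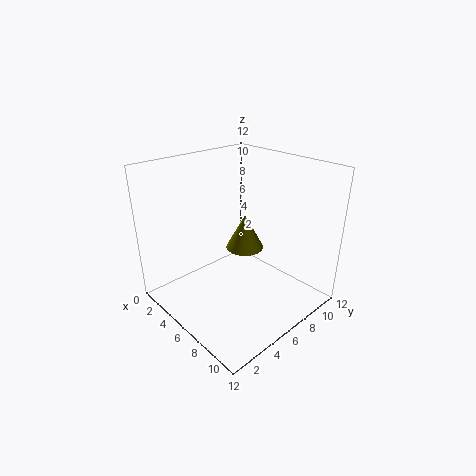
a = 4.25, b = 8.5, c = 3.5, t = 3.25, col = 'olive'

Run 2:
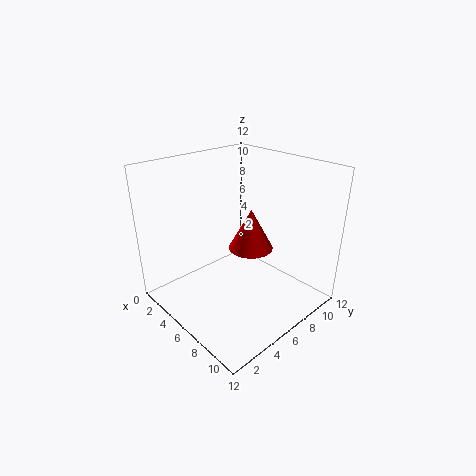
a = 7.5, b = 6, c = 5.75, t = 3.25, col = 'red'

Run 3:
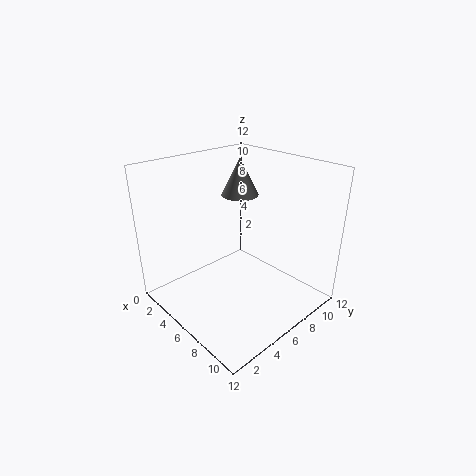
a = 2.5, b = 9.5, c = 8, t = 3.5, col = 'gray'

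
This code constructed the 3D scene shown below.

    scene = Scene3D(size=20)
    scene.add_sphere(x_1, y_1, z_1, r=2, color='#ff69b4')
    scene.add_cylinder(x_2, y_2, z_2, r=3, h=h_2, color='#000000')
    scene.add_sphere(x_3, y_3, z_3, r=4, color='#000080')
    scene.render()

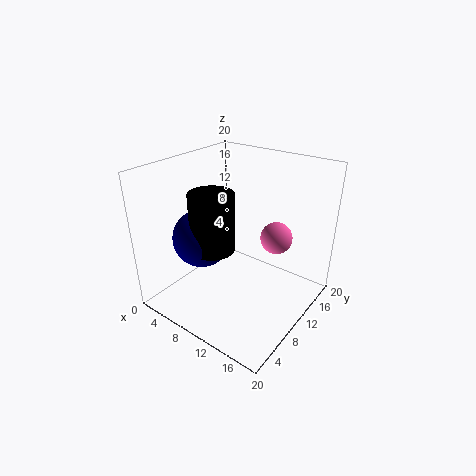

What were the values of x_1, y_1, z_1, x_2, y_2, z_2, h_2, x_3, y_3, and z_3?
x_1 = 16, y_1 = 10, z_1 = 12, x_2 = 8, y_2 = 7, z_2 = 9, h_2 = 8, x_3 = 6, y_3 = 7, z_3 = 10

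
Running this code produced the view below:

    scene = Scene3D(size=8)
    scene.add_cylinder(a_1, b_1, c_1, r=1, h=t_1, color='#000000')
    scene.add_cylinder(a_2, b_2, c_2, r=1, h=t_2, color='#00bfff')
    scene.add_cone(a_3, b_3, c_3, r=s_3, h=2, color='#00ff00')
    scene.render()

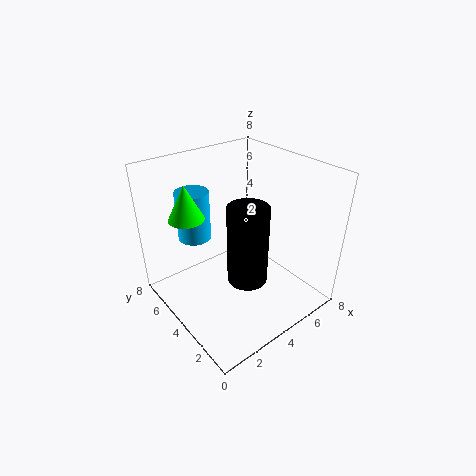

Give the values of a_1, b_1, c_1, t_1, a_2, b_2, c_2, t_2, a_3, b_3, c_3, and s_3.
a_1 = 3; b_1 = 2; c_1 = 3; t_1 = 4; a_2 = 3; b_2 = 7; c_2 = 3; t_2 = 3; a_3 = 2; b_3 = 6; c_3 = 5; s_3 = 1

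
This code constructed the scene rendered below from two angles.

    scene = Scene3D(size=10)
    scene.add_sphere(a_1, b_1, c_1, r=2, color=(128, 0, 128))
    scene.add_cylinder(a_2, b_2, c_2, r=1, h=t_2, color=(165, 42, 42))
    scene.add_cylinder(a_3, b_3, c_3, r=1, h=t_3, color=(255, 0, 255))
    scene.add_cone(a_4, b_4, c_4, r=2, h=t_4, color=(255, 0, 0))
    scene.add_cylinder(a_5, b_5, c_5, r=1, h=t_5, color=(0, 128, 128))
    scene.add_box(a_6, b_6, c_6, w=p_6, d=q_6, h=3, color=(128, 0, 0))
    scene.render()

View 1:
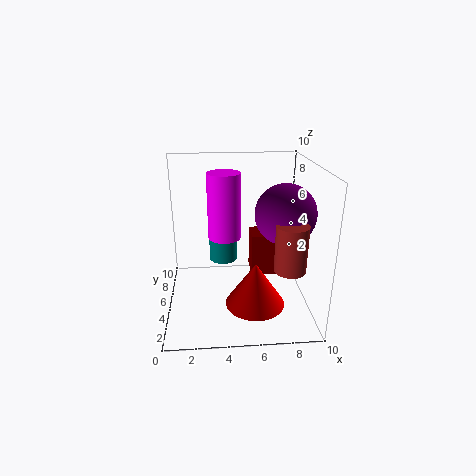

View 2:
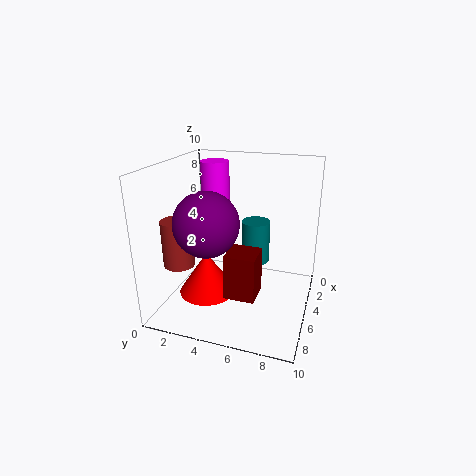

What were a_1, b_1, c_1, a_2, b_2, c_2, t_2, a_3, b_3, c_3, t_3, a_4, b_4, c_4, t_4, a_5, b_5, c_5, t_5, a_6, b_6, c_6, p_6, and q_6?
a_1 = 8
b_1 = 4
c_1 = 7
a_2 = 8
b_2 = 2
c_2 = 4
t_2 = 3
a_3 = 4
b_3 = 3
c_3 = 6
t_3 = 4
a_4 = 6
b_4 = 3
c_4 = 1
t_4 = 3
a_5 = 4
b_5 = 6
c_5 = 3
t_5 = 3
a_6 = 6
b_6 = 5
c_6 = 2
p_6 = 2
q_6 = 2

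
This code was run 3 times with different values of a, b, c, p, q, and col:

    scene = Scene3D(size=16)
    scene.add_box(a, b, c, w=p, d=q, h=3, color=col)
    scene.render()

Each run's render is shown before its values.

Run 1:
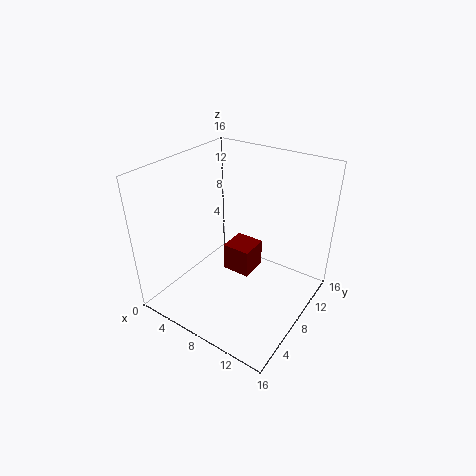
a = 7.5
b = 6
c = 5
p = 3
q = 3
col = 'maroon'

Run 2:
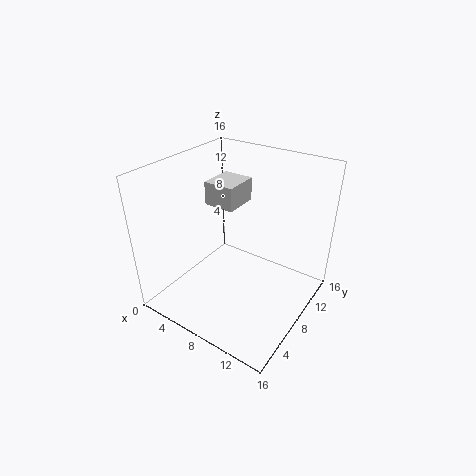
a = 1
b = 11
c = 9
p = 4
q = 4.5
col = 'lightgray'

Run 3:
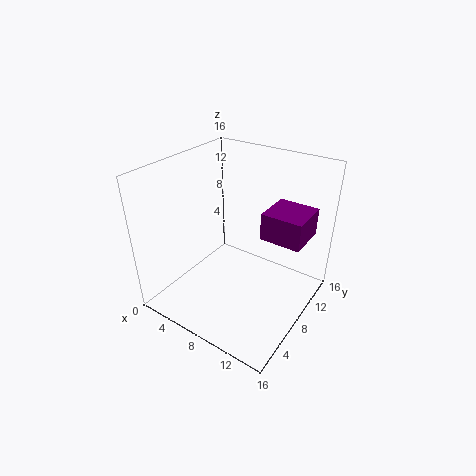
a = 10.5
b = 8.5
c = 8.5
p = 4.5
q = 4.5
col = 'purple'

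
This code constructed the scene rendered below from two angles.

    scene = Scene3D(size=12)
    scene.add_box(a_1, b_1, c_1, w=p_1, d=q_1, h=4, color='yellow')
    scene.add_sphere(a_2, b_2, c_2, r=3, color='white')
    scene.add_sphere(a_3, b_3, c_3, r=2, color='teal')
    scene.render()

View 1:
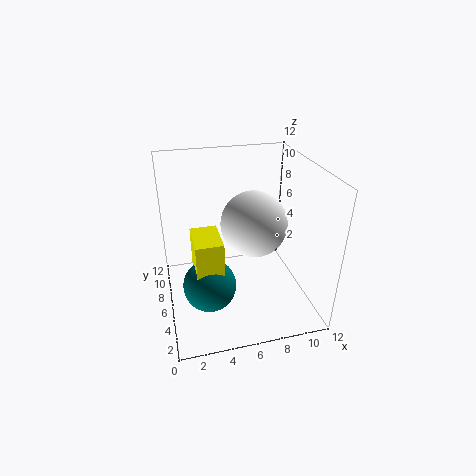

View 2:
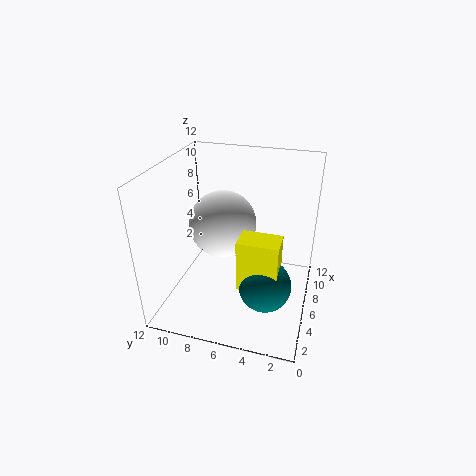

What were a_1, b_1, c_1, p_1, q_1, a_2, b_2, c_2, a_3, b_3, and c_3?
a_1 = 2, b_1 = 2, c_1 = 4, p_1 = 2, q_1 = 3, a_2 = 8, b_2 = 8, c_2 = 6, a_3 = 3, b_3 = 3, c_3 = 4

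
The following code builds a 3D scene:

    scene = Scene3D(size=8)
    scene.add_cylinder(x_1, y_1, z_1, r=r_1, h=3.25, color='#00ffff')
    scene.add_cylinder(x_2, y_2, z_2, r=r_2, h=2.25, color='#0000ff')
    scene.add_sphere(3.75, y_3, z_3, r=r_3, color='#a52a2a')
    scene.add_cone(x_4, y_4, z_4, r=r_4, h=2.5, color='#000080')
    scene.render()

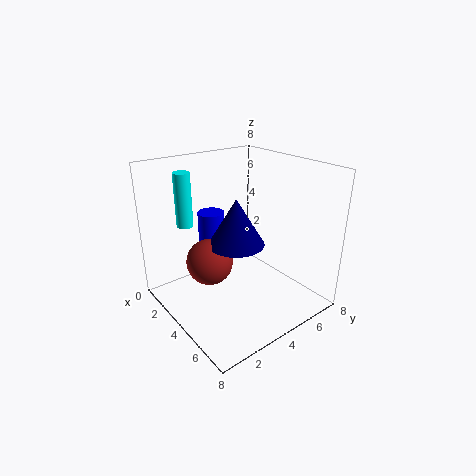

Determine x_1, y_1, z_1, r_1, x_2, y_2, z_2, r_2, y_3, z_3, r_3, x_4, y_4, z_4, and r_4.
x_1 = 0.75
y_1 = 2.5
z_1 = 4
r_1 = 0.5
x_2 = 2.5
y_2 = 3.25
z_2 = 3
r_2 = 0.75
y_3 = 2.25
z_3 = 3
r_3 = 1.25
x_4 = 4.5
y_4 = 3.5
z_4 = 4
r_4 = 1.5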